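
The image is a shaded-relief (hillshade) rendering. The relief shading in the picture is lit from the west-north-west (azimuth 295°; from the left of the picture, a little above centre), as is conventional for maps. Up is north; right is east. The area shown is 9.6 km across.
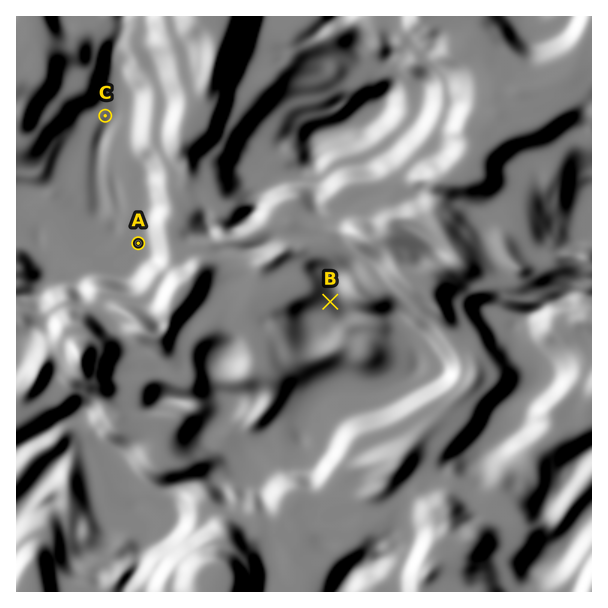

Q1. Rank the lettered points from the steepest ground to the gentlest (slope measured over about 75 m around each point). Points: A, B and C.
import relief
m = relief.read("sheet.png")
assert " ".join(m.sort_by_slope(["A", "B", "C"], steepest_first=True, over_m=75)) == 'B C A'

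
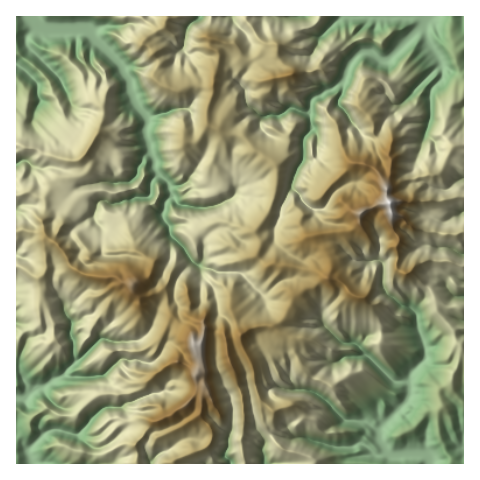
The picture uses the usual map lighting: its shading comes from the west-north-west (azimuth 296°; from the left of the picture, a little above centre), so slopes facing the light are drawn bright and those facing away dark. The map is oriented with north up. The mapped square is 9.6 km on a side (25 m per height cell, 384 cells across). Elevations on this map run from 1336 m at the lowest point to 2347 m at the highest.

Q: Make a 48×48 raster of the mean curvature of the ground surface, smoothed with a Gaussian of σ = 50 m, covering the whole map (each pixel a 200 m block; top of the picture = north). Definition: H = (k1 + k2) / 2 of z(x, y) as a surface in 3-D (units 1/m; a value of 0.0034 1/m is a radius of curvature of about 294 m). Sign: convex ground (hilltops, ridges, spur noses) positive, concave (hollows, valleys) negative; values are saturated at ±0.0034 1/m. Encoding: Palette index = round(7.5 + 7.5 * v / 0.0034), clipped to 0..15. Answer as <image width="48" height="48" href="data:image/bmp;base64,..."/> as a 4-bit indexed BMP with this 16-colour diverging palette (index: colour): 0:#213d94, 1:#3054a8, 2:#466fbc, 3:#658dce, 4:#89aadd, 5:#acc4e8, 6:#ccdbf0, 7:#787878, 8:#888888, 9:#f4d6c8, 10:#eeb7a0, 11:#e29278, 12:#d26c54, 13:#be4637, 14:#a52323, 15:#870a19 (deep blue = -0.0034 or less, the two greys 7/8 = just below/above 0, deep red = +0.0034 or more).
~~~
<image width="48" height="48" href="data:image/bmp;base64,Qk32BAAAAAAAAHYAAAAoAAAAMAAAADAAAAABAAQAAAAAAIAEAAATCwAAEwsAABAAAAAAAAAAlD0hAKhUMAC8b0YAzo1lAN2qiQDoxKwA8NvMAHh4eACIiIgAyNb0AKC37gB4kuIAVGzSADdGvgAjI6UAGQqHAKVkaLeYRboL62RcFPkHVXzaiIh2RWdlyHSsrdtIx8OwJs3XGtcL/cl1RpZ2ZWZZlGcn2UOKOtqMdGS6CskcYTAEdzh1uHZsZm5CECO3s0lViWa6IvNZhWe73chmvMVrZl07meFdq4j/dpijsfGsNKrJQTSFWJpZpam6x9gEhXY522wvoPCuiZiYC4dpRoqKllPHNmyiMBrbWvh9QvLnz92QymhaZGd7aGR1/cve3LMCM3nYFreGY0AH1XeIx1eZd7UzV3iJaJ22VUrFHTxiREe+uIerRlmYtljFM0IAyoz7M42zXy2D0rynrbywh1mG1miagm+6CKMMzHugvT1odOljO6wHp0RmaXqJmxLfoESSik2A5KlYlpdFUTBceKRpmYeq21cOvdy2VK9x47RoeIe9u0jcqpRVndNZ0S9AESB8SMyS58R3ms3FFFOLh4KmiZmmspu0uckqd4XVprqrhURAtZZ6VUR323a5sTXJOIpGtovRSVeHqXYYx4enbGWLcoi7YalLZnt1tJLSqodVmoo2p4erlgWqnZe5RWqWd4t1dOOSqnhFaphHac6KBlS7VoW5OYRYeNhrZvOyumRXu6lpXZxwl2fIKVbGhoeam9uDtNRrrEWHNXeOuWqwyop1iHypaNzKuJfS1KRhEja3l4ibiJbQ3+VHZrVpPHR4mnbITCBry6asumdplUBA1bys7UZ3jTqDZXqcXA1oV6xnZHV5grZYlieGcFiK6GhmeJhpUIxYukikeqiHSkmG7FIxKqirkpZ2Z5iJC9hohYqEhqy6qX4T1le97baluUhmeJiHB4moeZqjeJZ1VbootfeEaUbpWIY7q5twv8qrp2jJGMdqqNgo/UJHQUVYV4obKJ2zkwAAiHd9DpAii52Z0mZ3dLipd5phkgA9Fc/bI3ZdOgzyyWR8q9rb3Zxpd1aur+8fB4Z5tId8oLqMJVVPgnYiOrZ6mZhBEw40OhqYh3ZKwIl51TWsdoircLVEVGmqf2lGrHO5d3d5tBumeojGtjiqiQGYrMl2jJREe6SIdoequwZ3bdxl5ieYl8u6hl9mipcoq5dJlZuXjA5ImXZcqXOlucl3Z2jGiYU1e6tIlZmGjA8ZxqNo5VFmupdniHbaqlJrvJeJmbYqrGA51TSl2bJthaR4iYaaW+VInXbIhpptT/GL8hrDqFYKl5dniVdsVWNCCCfGmoEACCB/oKy3Pc0MpZwD1UichTSbVAbGfAXcUMDfC/qZELkMp4wt0YqddESKvJKpbB24jMIHZtlS5xwqqZoMUomr5TecuambdBmIeXdDI5upuUVkmZCsB6mpUzv5eYd8Znmt37d+YZ+pmrZ1eRuwWdZuU1RaSIWbaHZ2e6r7YJpDXIl0WskXvimlJXXZeDZpZ5h4giC7kyczOqdkmpK7ykpUSJy7gGi5enWaqdk9vDFdM8ZHuXd1ZmdWrL6VahvrnEermmQJqb+/ZFhpqJZ2ZmZWdIabxwvKlT1Ja8xgiZg4/GaGt3ZnZkR2aFppzHB1U/hFMkf4JGVVRXdmtQ=="/>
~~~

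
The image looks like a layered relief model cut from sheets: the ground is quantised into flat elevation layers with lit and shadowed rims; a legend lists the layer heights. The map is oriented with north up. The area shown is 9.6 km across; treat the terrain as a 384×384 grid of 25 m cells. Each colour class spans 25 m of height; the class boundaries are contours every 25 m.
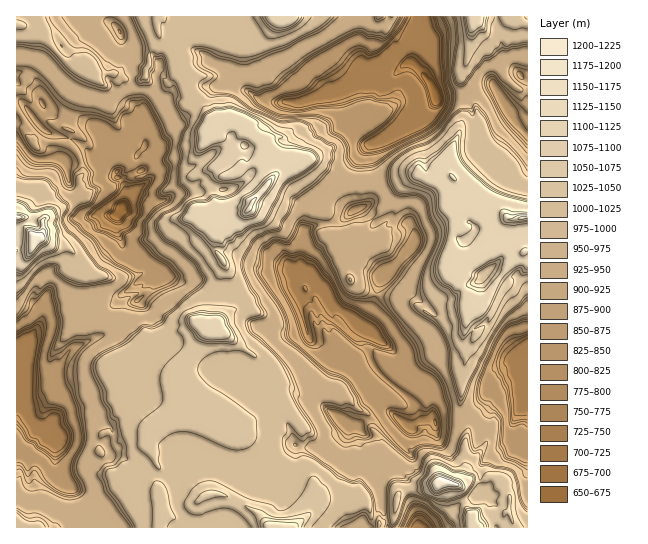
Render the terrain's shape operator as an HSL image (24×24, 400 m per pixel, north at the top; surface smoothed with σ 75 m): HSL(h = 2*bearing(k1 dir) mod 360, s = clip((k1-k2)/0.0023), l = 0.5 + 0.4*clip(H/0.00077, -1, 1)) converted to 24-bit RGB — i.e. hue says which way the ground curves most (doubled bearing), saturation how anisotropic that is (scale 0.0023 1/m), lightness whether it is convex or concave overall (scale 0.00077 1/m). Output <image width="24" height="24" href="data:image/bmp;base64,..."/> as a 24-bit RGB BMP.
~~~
<image width="24" height="24" href="data:image/bmp;base64,Qk32BgAAAAAAADYAAAAoAAAAGAAAABgAAAABABgAAAAAAMAGAAATCwAAEwsAAAAAAAAAAAAANnTEp0JiiGmFh32FdjZ6ctF8i5V+eXeDh31jd3pvc1uEdPDEviyE5162v3m1sEbDFtmM/8zTDggrKRcPDv2L7vnSZCaIiNysU0yMhtbKXxKKxUVSxkHMhKWLgo5+b3CAinfCcn7AYqipfGldfnp2fYFri3qGk57Gfn3r6En/twD9+dLrPPZRAEAHWotiuO0tVVHEjShNeSKlRs6xtdnlm32YiIZ8eX2AdYFwf3RkgHp3f4F9e4eJh5agkuHReSseiTI5L51CDiV10/jYy6L7oSb/qdHmpW/pZcx0GjGUTCaX3qaTKlIfuZ1ngYp9gHt8fn15gYB9gIKAgoOARblhn7UZaSUkeoS9mIeymdm+BzGBiPJmrAM+7uZhSosUOBYYpB8+bkNWHRVMwtl1fzWLnrmNjXyBgHd3eoJ3foODgIGBhIWArTiIue7NU9zHRRNAwNwcvMo2C1ERLAcYyOJYyVA24c99WZbTdi9mvy9MIHyduNNnddBWgJF4gn18eYCRg3yUf32BgICBg4OAe7d+tilBnwIbL+g0KOSrpRxEgDnLE0Rw5OtaVs2D4H9jDyY9Ny1q1NerTzGrljWZrtGWfIWFfn6AgIN/gH9+gIB/f4B/gXx8tc6YTDJpi6LDquzkbzl4nFp/dFyiSSRc9vHAFZEllNBvSChpICJY3cmHPY65Z2jWxa6XiHyLfn+ChICAgIB9f398f3x7g5qMY920acbWjBqtdjAvelOcdX+uhz6BQrrXn+p48rmgDUk0aFN1Ejg+5pGhBb0gNJ0ba8Yk1YPCj4GRgHV7ki0wjLMtStWic+O2esgbXBGCukpjjNXLJzDYlQAsiyxNQrFZ3tQ+68ejKElvHksfHZ2PDlRS6dOte4yjaoh4KqNRoCrMwkLb1ej21+n0vxJDMj8Oqt+KGAdZkeKSYhkjNAsPN74tfddrYiSNleNR5d+D42SSK1acOqB7Cx85uc+OgIJuVqNSHZeao1HXIreU3pk5fEwquaKAmM7rdsNnSiBpbydKrBAVROjDkcDfWk3EhcdvJ6FT4rrIxni6nmDW394iCCt+349EXeyffeD3K3jZKGEviEEVbksSt6BgkN6BkF0vbRxhg2h/Kwcs1ffULtbPIV6Nci2w4WqPleOlCm4g9nmQhTJK+r3ICkRBe8mcjOeweildcyhDhB1CTLwhO9x4wuh6tnome4snWBYnaBpASNW0kMB30F+HEnM/EneW0XbcxbCa1X2+CrWNr4Day6P71Nj3TOnxe0W3PxuxwSLl4HGhZeG1kyRC5eCc0IwxYiYrNd1iBx5tuOW9hIOUhICP1bS5BhUtNV8e7dSQiFhzlXl+YXtUAPfv/dfOMB4HKy4FAzAJUxo1x+rx14T52OfzhYGY9oXTmeDeSsLRESqchcZmDoU+z0SIvIpqHhNlhTa1r+CVZW2MTUy5jKr7dSgjmOc11RH+49P4PyjgAk1D65IMHTYGxPoTwYQDHD3c/c7ZoYEzIWRBZItexVe3Gqhyui9QfiE2G8s0oKd7gKmbbODbsp8dO6jW5qi7RgF75GA3qRZnMFrVDVZA5XuOlFvE2oHjG82Ms9o262PQ2V52I41pZ7/EloDcnnHqybrumLLfjLmaOeKmWykwfcyUVwQhdHIKYr8pjFs5inSlZIquJzF807tb9n0qOZwZRIRCrqxze7/F49b1xaLzIq6IBi0WKqLX7dfzr1nW9OS2TihSlce0e8ehZe2FmB6ttNGBcD6Kjo5CcGuKVh9oIMR37bCwoYbCVXu0ue3gc1XphO6mpLwslR9c5hpGAjEGCy8Epx2p/ca9Xaq2Qc5lZxNOf68nYjqJvmo8lDO7vuOgHz83HthEgTGfFtpRpqbqy/juuX0VIS8EdlAE6iCMsoXXu7Lc5c/5Q3iMADMw+9KF6bR7pSCVcBkyxU+nM0qTrHNQqoY3Q7lFtznbI9/GOcc7gdZSKFoUjSQJswwJQKQVWtMZFi8MNVghiYYrhFowq8yMHwAz//ZxVdsaMgEnq/TTVrVUgkCQfbXh2vHrZ0bHLiGtuADAy+GjZdCIfhVFf28zVII713yrIZk10G/PMX9Vb3VMhbJMaTYTBABH+vLR4UxcFsm5iSAwoKUsWeasTLaMrFlCV0eRVSlk7Lh9iLd8tRuFdqfOp67Py4fVnb0swnwngMwlkE8pwGYeCoUFTF3ADxdL6eSQ3odSpUjPnr0tkJu1fMKqgFx8gmxqdyFbq2EznbmOgH6Cf36Gfn6Efnl/oil28b26X4LdOM6Tf0jTemPc+OnGCzo7KRA1XaNH+PTTK02De5Oq"/>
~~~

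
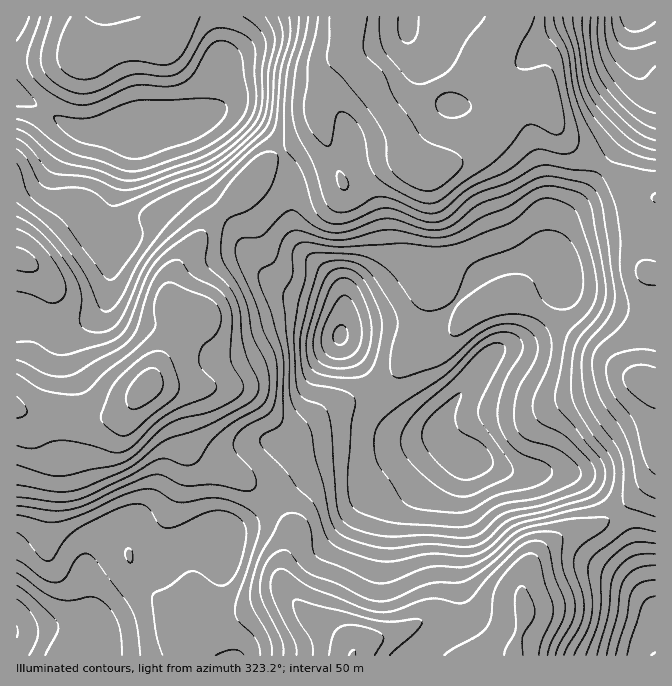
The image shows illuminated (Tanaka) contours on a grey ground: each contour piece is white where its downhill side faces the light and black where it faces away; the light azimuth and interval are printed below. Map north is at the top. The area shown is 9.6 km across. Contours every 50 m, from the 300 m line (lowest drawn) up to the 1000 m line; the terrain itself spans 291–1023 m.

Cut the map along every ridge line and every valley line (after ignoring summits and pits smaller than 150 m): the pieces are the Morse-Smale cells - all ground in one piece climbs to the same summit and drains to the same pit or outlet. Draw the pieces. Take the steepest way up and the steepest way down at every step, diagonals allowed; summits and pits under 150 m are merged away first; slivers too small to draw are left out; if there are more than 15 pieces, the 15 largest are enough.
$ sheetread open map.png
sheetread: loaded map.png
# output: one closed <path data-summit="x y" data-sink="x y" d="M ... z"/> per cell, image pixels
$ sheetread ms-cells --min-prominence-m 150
<path data-summit="348 17" data-sink="340 335" d="M517 16l-167 0-2 2-4 30 0 5 5 9-18 16-12 19-1 5 1 25-5 7-31 18 8 26 2 15-2 25 3 19 5 10 28 24 12 14 5 12 1 17 5-10 32-15 25-20 10-5 37 2 20 10 4 0 17-10 15-5 32-8 12 0 5 5 4 9 0 20-20 26 57 38 29 23 26 12 1-188-19-5-33-27-32-20-16-19-10-27-4-4-24-2-13-3-8-5-13-13-1-3 1-8 19-20 13-20z"/><path data-summit="147 385" data-sink="17 17" d="M217 16l-201 1 0 241 6 1 12 7 14 14 3 8-2 19-8 25-25 51 1 26 10 4 35 1 16 4 29 0 18-7 24-28 24-45 6-31-8-9 0-16 7-17 20-23 11-19 27-25 23-30 22-16-5-9-16-15-26-17-10-2-18 8 7-12 3-32 5-16z"/><path data-summit="147 385" data-sink="17 632" d="M150 386l-6 3-19 22-18 7-29 0-62-8 1 246 212-1-10-43 0-28 5-20 0-27 11-9 22-12 14-13-27-24-44-21-11-11-5-10-1-12-9-20-12-12z"/><path data-summit="352 655" data-sink="467 458" d="M440 438l-26 8-44 22-6 1-37-1-12 3-25 15-19 17 13 14 9 13 0 8-7 14-5 18 2 12 5 10 19 22 37 24 9 9 1 6 8-10 36-10 29-14 11 0 10 5 10 10 8 18 4 4 44 0 2-14 8-22-1-38 11-25 25-19 20-9 21-5 18-12-18-19-21-17-12-3-60-2-30-12-13-1-12-7z"/><path data-summit="147 385" data-sink="340 335" d="M282 153l-10 5-13 10-23 30-27 25-11 19-20 23-7 17 0 16 8 9-3 18-3 13-24 44 1 2 27 4 57 0 18 8 30 30 6 3 10 0 40-25 30-8 12-7 16-16 13-25 29-25 4-2 22 2 16-14 24-10 16 2 24 12 19-26 0-20-4-9-5-5-12 0-32 8-15 5-17 10-4 0-20-10-37-2-10 5-25 20-32 15-5 10-1-17-5-12-12-14-28-24-5-10-3-19 2-16-2-24z"/><path data-summit="348 17" data-sink="467 458" d="M545 314l-4 1-7 12-12 12-24 10-14 13-40 53-5 12 0 8 4 7 14 12 7 4 13 1 30 12 60 2 12 3 21 17 19 18 32-31 5-8 0-85-27-13-29-23z"/><path data-summit="147 385" data-sink="467 458" d="M514 299l-17 2-17 8-16 14-16-2-10 2-29 25-13 25-16 16-12 7-30 8-40 25-10 0-6-3-30-30-18-8-57 0-17-4-12 1 14 8 12 12 9 20 1 12 5 10 11 11 44 21 28 24 18-17 25-15 12-3 28 0 2 1 13-1 44-22 26-8-1-11 5-12 40-53 14-13 24-10 19-22 2-4-6-4z"/><path data-summit="348 17" data-sink="637 17" d="M655 16l-137 0-15 26-20 23 1 8 18 16 16 5 24 2 4 4 10 27 16 19 32 20 28 23 17 9 7-1z"/><path data-summit="352 655" data-sink="655 627" d="M619 513l-19 11-21 5-20 9-25 19-11 25 1 38-8 22-1 14 122 0 2-2 4-10 13-16 0-18-7-12-6-20-12-44z"/><path data-summit="348 17" data-sink="17 17" d="M348 16l-129 0-1 12 3 29-5 16-3 32-5 10 21-6 15 7 16 12 16 15 6 10 32-19 5-7-1-10 1-20 12-19 18-16-5-9z"/><path data-summit="352 655" data-sink="17 632" d="M272 504l-25 19-17 8-6 6 0 27-5 20 0 28 10 43 123 1 1-9-16-14-30-19-19-22-5-10-2-12 5-18 7-14 0-8-9-13z"/><path data-summit="352 655" data-sink="340 335" d="M438 619l-11 0-29 14-36 10-8 7-1 5 115 1-10-22-10-10z"/><path data-summit="147 385" data-sink="340 335" d="M22 259l-6 1 1 123 17-35 17-50 0-10-3-8-14-14z"/><path data-summit="348 17" data-sink="655 627" d="M655 473l-4 7-33 32 13 22 12 44 12 31z"/><path data-summit="147 385" data-sink="655 627" d="M655 629l-12 15-4 12 17-1z"/>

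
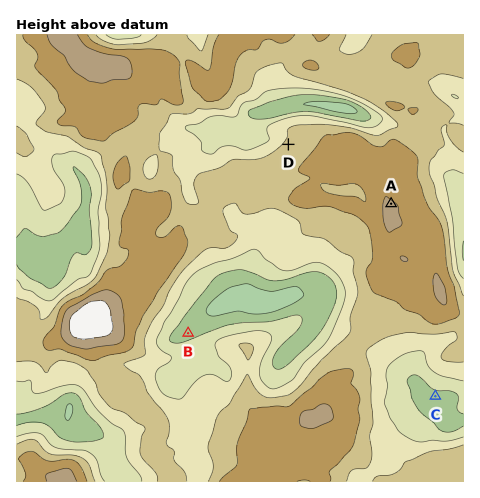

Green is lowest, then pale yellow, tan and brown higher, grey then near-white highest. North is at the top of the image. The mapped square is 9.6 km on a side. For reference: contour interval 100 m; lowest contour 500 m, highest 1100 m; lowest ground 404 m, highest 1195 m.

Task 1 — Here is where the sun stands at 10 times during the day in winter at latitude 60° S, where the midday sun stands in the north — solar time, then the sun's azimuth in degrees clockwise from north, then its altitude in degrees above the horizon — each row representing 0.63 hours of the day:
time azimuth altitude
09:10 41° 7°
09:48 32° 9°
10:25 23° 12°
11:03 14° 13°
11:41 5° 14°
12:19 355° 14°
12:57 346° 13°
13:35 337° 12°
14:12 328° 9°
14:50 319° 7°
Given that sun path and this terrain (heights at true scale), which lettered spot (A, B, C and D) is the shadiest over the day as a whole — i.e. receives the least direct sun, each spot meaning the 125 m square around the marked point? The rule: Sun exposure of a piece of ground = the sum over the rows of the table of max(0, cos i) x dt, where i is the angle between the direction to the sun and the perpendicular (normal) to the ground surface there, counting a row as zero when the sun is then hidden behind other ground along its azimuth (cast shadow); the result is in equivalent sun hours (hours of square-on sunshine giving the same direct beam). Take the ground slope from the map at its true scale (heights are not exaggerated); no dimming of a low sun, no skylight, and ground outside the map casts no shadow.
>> C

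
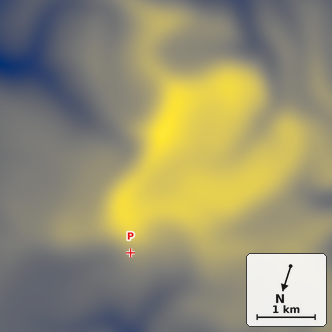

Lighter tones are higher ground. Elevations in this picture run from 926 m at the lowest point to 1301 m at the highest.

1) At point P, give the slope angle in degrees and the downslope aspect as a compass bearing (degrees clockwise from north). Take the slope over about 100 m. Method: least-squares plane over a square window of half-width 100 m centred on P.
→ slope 15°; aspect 5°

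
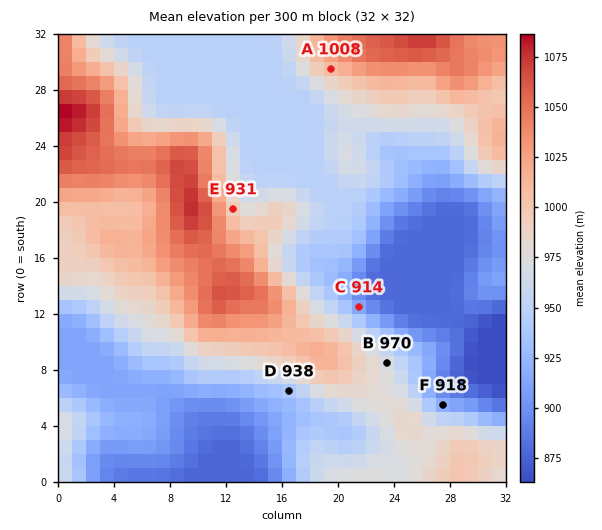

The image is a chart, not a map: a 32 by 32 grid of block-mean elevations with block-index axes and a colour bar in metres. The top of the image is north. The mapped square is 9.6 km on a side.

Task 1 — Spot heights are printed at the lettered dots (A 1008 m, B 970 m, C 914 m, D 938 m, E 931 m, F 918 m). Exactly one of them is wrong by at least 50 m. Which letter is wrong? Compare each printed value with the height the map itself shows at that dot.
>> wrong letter E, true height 993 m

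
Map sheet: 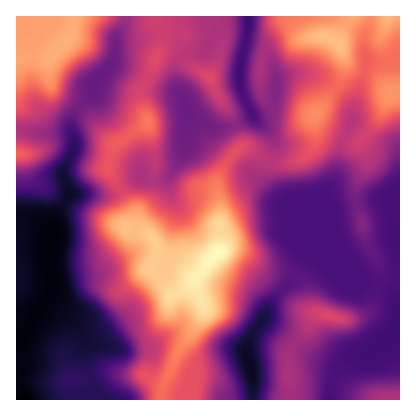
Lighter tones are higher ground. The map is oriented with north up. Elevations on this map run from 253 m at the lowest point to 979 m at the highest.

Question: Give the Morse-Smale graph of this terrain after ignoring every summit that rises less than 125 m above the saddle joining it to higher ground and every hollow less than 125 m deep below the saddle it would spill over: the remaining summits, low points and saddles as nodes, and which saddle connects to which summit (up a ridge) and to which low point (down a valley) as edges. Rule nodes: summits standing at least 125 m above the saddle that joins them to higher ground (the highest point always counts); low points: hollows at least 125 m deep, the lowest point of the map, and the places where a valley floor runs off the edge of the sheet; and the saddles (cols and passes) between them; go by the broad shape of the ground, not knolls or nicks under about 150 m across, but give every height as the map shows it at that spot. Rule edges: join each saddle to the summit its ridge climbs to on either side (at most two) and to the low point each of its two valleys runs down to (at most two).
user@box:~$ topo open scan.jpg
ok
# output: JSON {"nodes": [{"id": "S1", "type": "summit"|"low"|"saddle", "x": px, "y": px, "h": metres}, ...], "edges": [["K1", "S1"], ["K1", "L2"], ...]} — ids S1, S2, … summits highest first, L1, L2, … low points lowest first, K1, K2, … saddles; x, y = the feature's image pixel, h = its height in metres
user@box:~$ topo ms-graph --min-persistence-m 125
{"nodes": [
{"id": "S1", "type": "summit", "x": 218, "y": 252, "h": 979},
{"id": "S2", "type": "summit", "x": 322, "y": 36, "h": 885},
{"id": "S3", "type": "summit", "x": 68, "y": 42, "h": 860},
{"id": "S4", "type": "summit", "x": 330, "y": 316, "h": 683},
{"id": "S5", "type": "summit", "x": 396, "y": 400, "h": 609},
{"id": "L1", "type": "low", "x": 24, "y": 400, "h": 253},
{"id": "L2", "type": "low", "x": 250, "y": 364, "h": 301},
{"id": "L3", "type": "low", "x": 248, "y": 18, "h": 397},
{"id": "K1", "type": "saddle", "x": 186, "y": 388, "h": 706},
{"id": "K2", "type": "saddle", "x": 160, "y": 34, "h": 655},
{"id": "K3", "type": "saddle", "x": 270, "y": 162, "h": 622},
{"id": "K4", "type": "saddle", "x": 264, "y": 54, "h": 588},
{"id": "K5", "type": "saddle", "x": 126, "y": 16, "h": 575},
{"id": "K6", "type": "saddle", "x": 294, "y": 274, "h": 457},
{"id": "K7", "type": "saddle", "x": 332, "y": 380, "h": 426}],
"edges": [["K1", "S1"], ["K1", "L1"], ["K1", "L2"], ["K2", "S1"], ["K2", "L1"], ["K2", "L3"], ["K3", "S1"], ["K3", "S2"], ["K3", "L2"], ["K3", "L3"], ["K4", "S1"], ["K4", "S2"], ["K4", "L3"], ["K5", "S1"], ["K5", "S3"], ["K5", "L1"], ["K6", "S1"], ["K6", "S4"], ["K6", "L2"], ["K7", "S4"], ["K7", "S5"], ["K7", "L2"]]}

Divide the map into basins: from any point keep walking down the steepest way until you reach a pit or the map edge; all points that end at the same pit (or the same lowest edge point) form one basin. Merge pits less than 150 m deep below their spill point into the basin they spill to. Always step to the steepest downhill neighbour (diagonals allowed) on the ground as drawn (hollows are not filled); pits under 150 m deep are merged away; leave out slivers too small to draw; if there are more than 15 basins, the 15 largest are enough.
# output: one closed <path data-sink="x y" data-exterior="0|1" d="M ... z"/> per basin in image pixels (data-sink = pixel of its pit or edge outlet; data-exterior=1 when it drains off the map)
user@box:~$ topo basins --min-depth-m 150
<path data-sink="24 400" data-exterior="1" d="M156 16l-140 0 0 384 177 0 2-24-3-5-14-7-3-6 29-48-9-24 1-8-4 0-14-11-22-8 1-13-9-12-22-6 6-4 1-10-25-44 5-24 35-24-7-20 0-14 13-22 7-22 0-10z"/><path data-sink="250 364" data-exterior="0" d="M344 59l0 13-4 10-17 24-9 10 1 28-9 12-14 6-16 2-10-3-18-13-6-1-12 11-12 20-1 14 4 20-1 38-13 12-12 18 0 6 9 24-29 48 3 6 14 7 3 5-1 24 206 0 0-306-10 1-14-20-24-8z"/><path data-sink="248 16" data-exterior="1" d="M350 16l-193 0 4 28-7 22-13 22 0 14 7 20-35 24-5 18 2 10 23 40-1 10-6 4 22 6 9 12-1 13 22 8 14 11 4 0 11-16 13-12 1-38-4-32 13-22 10-10 8 0 18 13 10 3 24-5 12-9 3-6-1-28 12-14 14-20 4-10 1-8-7-24z"/>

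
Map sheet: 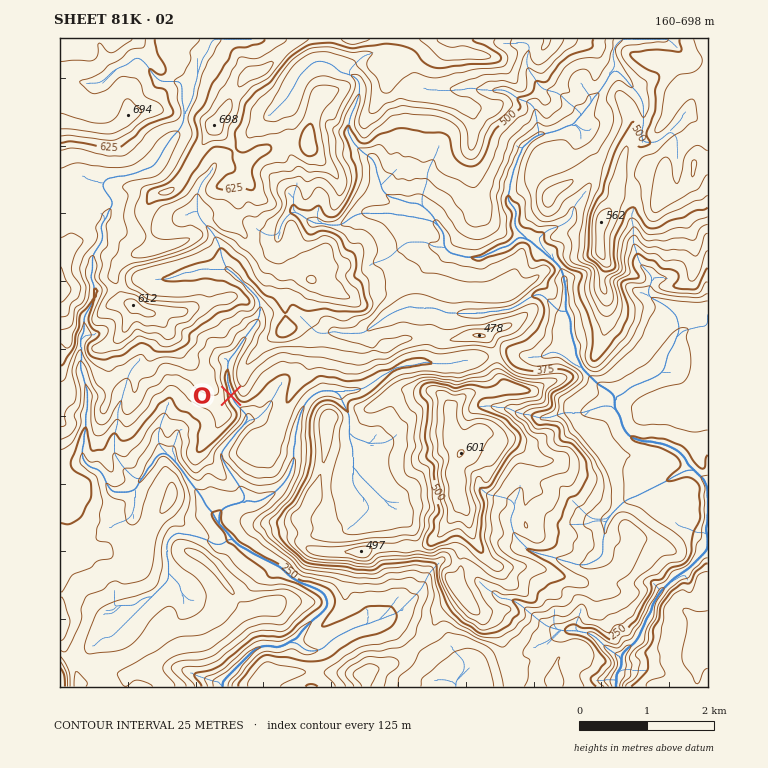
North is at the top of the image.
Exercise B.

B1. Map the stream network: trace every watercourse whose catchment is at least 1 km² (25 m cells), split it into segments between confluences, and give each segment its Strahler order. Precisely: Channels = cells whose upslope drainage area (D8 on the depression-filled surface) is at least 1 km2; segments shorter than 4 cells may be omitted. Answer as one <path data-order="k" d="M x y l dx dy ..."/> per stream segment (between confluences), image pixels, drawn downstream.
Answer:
<path data-order="1" d="M458 680l-2 1 0 6"/><path data-order="3" d="M621 659l0 9-5 5 0 14"/><path data-order="3" d="M289 643l-6 3-3 0-2 2-3 0-2-2-12 0-5 3-1 0-32 32 0 6"/><path data-order="1" d="M557 629l2 0 2 2 18 0 2 1 7 0 1 2 5 2 14 13 2 0 8 7 2 0 0 2 1 1"/><path data-order="1" d="M380 619l-2 2-3 0-5 3-5 0-2 2-4 0-1 1-4 0-15 9-1 0-4 3-2 0-10 10-3 0-2 2-10 0-2-2-1 0-7-6-8 0"/><path data-order="1" d="M138 602l3-3 4 0 2-2 5 0"/><path data-order="2" d="M152 597l17-17 0-7"/><path data-order="1" d="M179 583l-10-10"/><path data-order="2" d="M169 573l0-13-2-2 0-15 2-2 0-2 5-5 1 0 2-1 3 0 2 1 8 0 2 2 5 0 2 2 8 1 7 6 9 0 5-6 5 0"/><path data-order="3" d="M233 539l7 7 5 2 6 5 29 14 12 11 5 2 3 3 4 0 1 2 4 0 5 3 3 0 9 7 0 4 1 1 0 7-27 25 0 2-3 4 0 1-3 0-5 4"/><path data-order="3" d="M219 524l10 10 0 2 4 3"/><path data-order="1" d="M515 506l0 3-3 5 0 4-2 1 0 2 2 2 0 5 1 1 0 4 2 1 0 2 15 15 9 2 1 2 5 0 2 1 5 0 2 2 8 2 2 1 5 0 2 2 3 0 2 2 12 0 1-2 9-3 5-5 0-17 2-2 0-12 5-6 0-2 15-15 5-2 2-2 3 0 8-5 5-2 16-8 5-2 3-3 2 0 12-7 8 0"/><path data-order="3" d="M243 502l-3 0-2 2-5 0-2 2-3 0-2 1-2 0-5 5 0 12"/><path data-order="1" d="M385 501l-27-27 0-2-5-5"/><path data-order="1" d="M353 482l0-15"/><path data-order="2" d="M141 479l4-4 3-8 2 0 3-4 0-3 7-7 7 0"/><path data-order="1" d="M126 470l9 9 6 0"/><path data-order="3" d="M694 470l9 9 1 0 0 3 4 5 0 37-2 2 0 7 2 1 0 16-21 20-1 0-9 7-1 0-17 17-2 5-5 6 0 5-7 11 0 3-5 8 0 4-8 10-2 0-9 8 0 5"/><path data-order="2" d="M353 467l0-20-2-2 0-4-2-1 0-7"/><path data-order="2" d="M167 453l12 12 0 2 5 5 0 2 8 10 0 1 7 7 0 2 3 3 4 9 8 8 0 4 5 6"/><path data-order="1" d="M160 447l7 6"/><path data-order="1" d="M368 443l-2-2-3 0-2-1-3 0-2-2-2 0-5-5"/><path data-order="2" d="M349 433l0-19-8-15 0-3-7-5"/><path data-order="1" d="M556 416l1-2 4 0 1-1 22 0 2-2 3 0 2-2 8-1 2-2 10 0 4 3"/><path data-order="3" d="M615 409l5 5 0 4 1 1 0 6 2 1 2 5 7 7 3 0 2 2 3 0 2 1 12 0 1 2 7 0 2 2 3 0 2 2 8 3 9 8 0 2 1 2 0 3 2 0 5 5"/><path data-order="3" d="M615 401l0 8"/><path data-order="2" d="M334 391l-13 0-2 1-5 2-9 9 0 1-5 9 0 3-1 2 0 5-2 2 0 6-2 2 0 12-1 2 0 16-2 2-2 9-5 6 0 2-12 12-5 2-7 5-3 0-2 1-3 0-2-1-5 0-1 1-2 0"/><path data-order="1" d="M414 365l-9 0-2 2-6 0-7 5-9 4-5 5-1 0-4 3-1 0-7 5-7 0-2 2-20 0"/><path data-order="1" d="M373 327l15-12 2 0 8-5 9-2 2-2 3 0 2 2 22 0 1 2 4 0 5 3 40 0 2-2 12 0 1-1 9 0 2-2 8-3 3-4 2 0 3-3 6-2 1-2 7 0 17 17 7 0"/><path data-order="3" d="M566 311l3 4 0 3 2 2 0 13 1 2 0 5 2 2 0 3 2 2 0 8 5 9 0 3 18 19 6 1 8 7 2 2 0 5"/><path data-order="1" d="M652 276l0 7-4 5 0 8 9 5 5 2 3 3 2 0 10 10 0 5 2 2 0 10-3 5 0 4-4 5 0 2-5 6 0 5-2 2 0 5-1 2 0 1-5 6-2 0-9 5-3 0-5 3-3 0-2 2-5 1-7 7-2 0-1 2-4 0 0 3-1 2"/><path data-order="1" d="M197 271l2-2 27 0"/><path data-order="2" d="M226 269l5 2 27 27 0 2 2 1 0 15-2 2-2 5-10 12 0 2-3 3 0 2-7 8 0 2-7 7 0 1-1 2 0 22 1 2 0 3 2 2 0 5 2 2 1 5 14 13 0 3-25 31 0 2-2 1 0 4 5 8 0 2 14 18 1 5 4 4 0 7-2 1"/><path data-order="3" d="M527 239l1 1 2 0 9 9 1 0 9 8 1 0 11 10 0 2 1 2 0 3 2 2 0 7 2 1 0 27"/><path data-order="2" d="M437 225l5 5 0 2 2 2 0 13 7 7 5 0 2 2 5 0 1 1 19 0 3-3 4 0 11-7 6 0 1-2 2 0 8-8 9 2"/><path data-order="1" d="M197 212l4 8 11 12 0 2 4 3 0 2 3 5 0 3 2 2 0 7 2 1 0 4 3 5 0 3"/><path data-order="1" d="M295 212l2 1 5 2 5 5 3 0 4 3 12 0 1 2 14 0 13-10 4 0 1-2 34 0 2 2 10 0 2 2 8 0 2 1 7 0 1 2 5 0 7 5"/><path data-order="1" d="M647 142l-4 0 0-1-1-2 0-10 1-2 0-24-1-1 0-4-4-3 0-2-10-10 0-2-12-11-1 0-7 6 0 4-3 3 0 2-4 3 0 2-8 8-2 5-7 7 0 2-8 8 0 2-4 3-5 0-8 6-3 0-2 1-5 0-2 2-7 0-1 2"/><path data-order="2" d="M539 136l-5 1-9 9-2 0-1 1 0 5-4 4-1 8-4 5 0 5-1 2 0 5-2 2 0 8-2 2 0 8 7 7 0 2 2 2 0 3-2 2 0 10 3 3 0 2 2 0 7 7"/><path data-order="2" d="M185 114l-1 1 0 7-2 2-2 5-10 10 0 2-7 8-3 9-8 10-9 1-5 4-3 0-2 1-5 0-2 2-10 0-2 2-6 0-5 5 0 5 8 10 0 2 2 1 0 4-5 7 0 5-5 5 0 1-2 2 0 5 2 2 0 8-11 16 0 16-1 2 0 5 3 5 0 16-3 5-2 5-5 6 0 17-3 4 0 33 1 2 0 4 2 1 0 5 2 2 0 3 1 2 0 22-1 2 0 18-2 2 0 12-2 2 0 11 2 2 0 2 5 5 2 0 1 2 6 0 5 5 1 5 2 1 0 4 7 8 17 0 1-2 4 0 6-11"/><path data-order="1" d="M289 95l5-7 5-12 13-13 2 0 2-2 8 0 2 2 3 0 2 2 1 0 9 8 5 0 2 2 3 0 2 1 1 0 5 5 0 14-1 2-2 8-5 9 0 3-2 2 0 6-1 2 0 5 3 5 2 5 12 12 1 0 7 5 2 5 1 2 0 7 2 1 2 9 1 2 0 5 7 6 2 0 2 2 5 0 1 2 4 0 1 1 4 0 2 2 10 0 3 4 2 0 10 10 3 8"/><path data-order="1" d="M495 90l10 0 2 2 5 1 5 5 1 0 2 2 3 0 2 2 3 0 7 7 0 6 2 2 0 8 2 2 0 9"/><path data-order="1" d="M197 73l0 7-1 1 0 4-2 2 0 8-2 2 0 3-7 12 0 2"/><path data-order="1" d="M118 68l10-3 7-7 5 0 8 8 0 2 4 3 0 2 8 8 20 0 0 2 2 2 0 18 2 2 0 7 1 2"/>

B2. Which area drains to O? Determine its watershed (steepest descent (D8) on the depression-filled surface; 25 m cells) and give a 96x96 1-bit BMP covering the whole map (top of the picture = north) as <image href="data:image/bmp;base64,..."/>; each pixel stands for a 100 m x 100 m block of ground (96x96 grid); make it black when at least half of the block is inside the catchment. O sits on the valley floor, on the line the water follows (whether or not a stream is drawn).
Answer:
<image width="96" height="96" href="data:image/bmp;base64,Qk2+BAAAAAAAAD4AAAAoAAAAYAAAAGAAAAABAAEAAAAAAIAEAAATCwAAEwsAAAIAAAAAAAAA////AAAAAAAAAAAAAAAAAAAAAAAAAAAAAAAAAAAAAAAAAAAAAAAAAAAAAAAAAAAAAAAAAAAAAAAAAAAAAAAAAAAAAAAAAAAAAAAAAAAAAAAAAAAAAAAAAAAAAAAAAAAAAAAAAAAAAAAAAAAAAAAAAAAAAAAAAAAAAAAAAAAAAAAAAAAAAAAAAAAAAAAAAAAAAAAAAAAAAAAAAAAAAAAAAAAAAAAAAAAAAAAAAAAAAAAAAAAAAAAAAAAAAAAAAAAAAAAAAAAAAAAAAAAAAAAAAAAAAAAAAAAAAAAAAAAAAAAAAAAAAAAAAAAAAAAAAAAAAAAAAAAAAAAAAAAAAAAAAAAAAAAAAAAAAAAAAAAAAAAAAAAAAAAAAAAAAAAAAAAAAAAAAAAAAAAAAAAAAAAAAAAAAAAAAAAAAAAAAAAAAAAAAAAAAAAAAAAAAAAAAAAAAAAAAAAAAAAAAAAAAAAAAAAAAAAAAAAAAAAAAAAAAAAAAAAAAAAAAAAAAAAAAAAAAAAAAAAAAAAAAAAAAAAAAAAAAAAAAAAAAAAAAAAAAAAAAAAAAAAAAAAAAAAAAAAAAAAAAAAAAAAAAAAAAAAAAAAAAAAAAAAAAAAAAAAAAAAAAAAAAAAAAAAAAAAAAAAAAAAAAAAAAAAAAAAAAAAAAAAAAAAAAAAAAAAAAAAAAAAAAAAAAAAAAAAAAAAAAAHAAAAAAAAAAAAAAAPgAAAAAAAAAAAAAAPgAAAAAAAAAAAAAAfgAAAAAAAAAAAAAA/wAAAAAAAAAAAAAB/wAAAAAAAAAAAAAD/4AAAAAAAAAAAAAH/8AAAAAAAAAAAAAP/+AAAAAAAAAAAAAP//gAAAAAAAAAAAAf//wAAAAAAAAAAAAf//wAAAAAAAAAAAB///gAAAAAAAAAAAH///gAAAAAAAAAAAf///gAAAAAAAAAAAf///gAAAAAAAAAAAf///gAAAAAAAAAAA////gAAAAAAAAAAA////AAAAAAAAAAAAf//8AAAAAAAAAAAAP//8AAAAAAAAAAAAB//4AAAAAAAAAAAAA//wAAAAAAAAAAAAB//wAAAAAAAAAAAAB//gAAAAAAAAAAAAB//AAAAAAAAAAAAAB/+AAAAAAAAAAAAAB//AAAAAAAAAAAAAB//AAAAAAAAAAAAAA//AAAAAAAAAAAAAAP/AAAAAAAAAAAAAAH+AAAAAAAAAAAAAAD/gAAAAAAAAAAAAAB/wAAAAAAAAAAAAAB/gAAAAAAAAAAAAAA/AAAAAAAAAAAAAAAfAAAAAAAAAAAAAAAeAAAAAAAAAAAAAAAMAAAAAAAAAAAAAAAAAAAAAAAAAAAAAAAAAAAAAAAAAAAAAAAAAAAAAAAAAAAAAAAAAAAAAAAAAAAAAAAAAAAAAAAAAAAAAAAAAAAAAAAAAAAAAAAAAAAAAAAAAAAAAAAAAAAAAAAAAAAAAAAAAAAAAAAAAAAAAAAAAAAAAAAAAAAAAAAAAAAAAAAAAAAAAAAAAAAAAAAAAAAAAAAAAAAAAAAAAAAAAAAAAAAAAAAAAAAA="/>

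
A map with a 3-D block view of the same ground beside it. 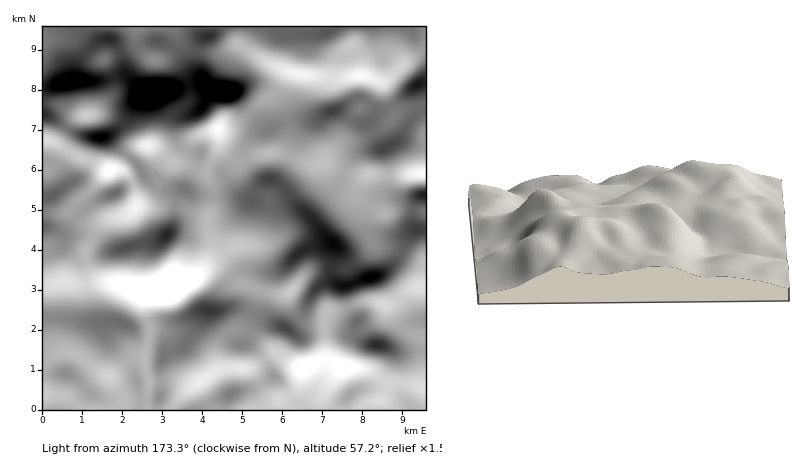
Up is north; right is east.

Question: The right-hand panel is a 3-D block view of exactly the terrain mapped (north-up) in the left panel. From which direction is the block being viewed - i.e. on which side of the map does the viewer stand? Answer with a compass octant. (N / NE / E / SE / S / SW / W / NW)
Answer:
W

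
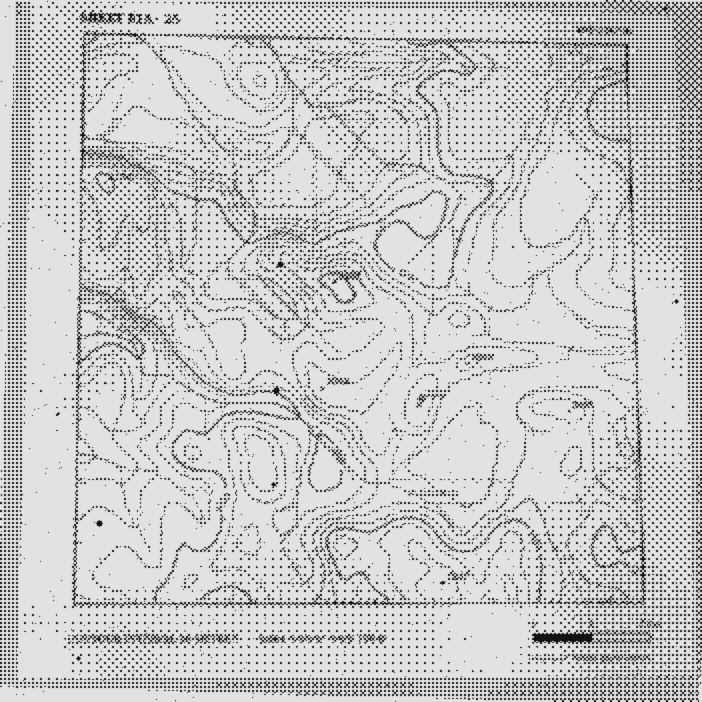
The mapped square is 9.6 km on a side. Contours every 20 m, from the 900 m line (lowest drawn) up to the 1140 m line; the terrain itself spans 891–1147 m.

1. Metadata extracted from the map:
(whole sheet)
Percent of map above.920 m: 94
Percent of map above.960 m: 79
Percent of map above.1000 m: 66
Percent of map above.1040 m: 44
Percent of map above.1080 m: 13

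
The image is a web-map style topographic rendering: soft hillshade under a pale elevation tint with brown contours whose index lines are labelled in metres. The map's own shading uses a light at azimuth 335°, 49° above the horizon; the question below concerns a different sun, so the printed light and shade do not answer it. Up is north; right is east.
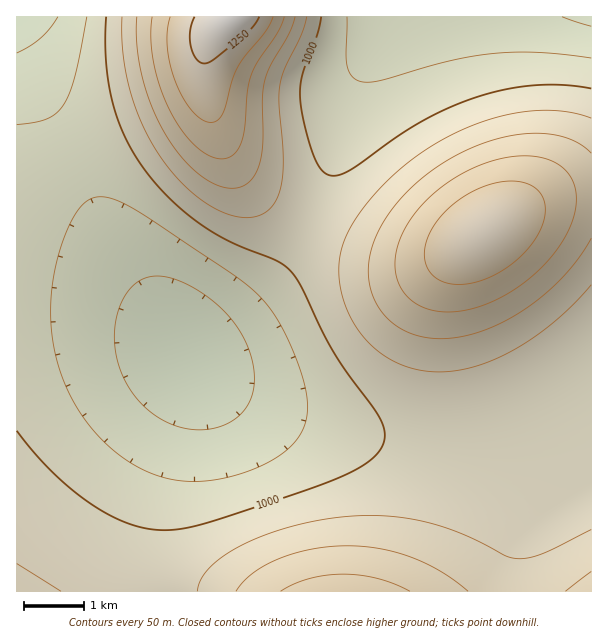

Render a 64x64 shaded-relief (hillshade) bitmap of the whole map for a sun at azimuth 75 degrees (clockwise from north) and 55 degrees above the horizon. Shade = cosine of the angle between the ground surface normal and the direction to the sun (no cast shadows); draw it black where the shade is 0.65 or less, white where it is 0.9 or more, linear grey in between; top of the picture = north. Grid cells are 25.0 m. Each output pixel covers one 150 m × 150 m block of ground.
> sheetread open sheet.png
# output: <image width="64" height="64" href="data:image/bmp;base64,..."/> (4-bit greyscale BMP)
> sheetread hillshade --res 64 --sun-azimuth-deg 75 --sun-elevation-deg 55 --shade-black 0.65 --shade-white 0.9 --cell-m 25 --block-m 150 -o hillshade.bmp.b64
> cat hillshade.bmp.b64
<image width="64" height="64" href="data:image/bmp;base64,Qk12CAAAAAAAAHYAAAAoAAAAQAAAAEAAAAABAAQAAAAAAAAIAAATCwAAEwsAABAAAAAAAAAAAAAAABEREQAiIiIAMzMzAERERABVVVUAZmZmAHd3dwCIiIgAmZmZAKqqqgC7u7sAzMzMAN3d3QDu7u4A////ALu7u7u7u7uqqpmIiIiJmZqqq7u7zMzMzMzMy7uqqZmZu7u7u7u7u6qqmZiIiJmZmqqru7vMzMzMzMzLu6qpmZm7u7u7u7u7qqqpmZiZmZmqqqu7u8zMzMzMzMu7qqmZmbu7u7u7u7uqqqmZmZmZmaqqq7u7zMzMzMzMu7uqqpmZu7u7u7u7u7qqqpmZmZmaqqqru7u8zMzMzLu7u6qqqZm7u7u7u7u7u6qqqpmZmZqqqqu7u7u8zMu7u7u7qqqqmbu7u7u7u7u7uqqqqpmaqqqqq7u7u7u7u7u7u7u6qqqqu7u7u7u7u7u6qqqqqqqqqqqqu7u7u7u7u7u7u7qqqqq7u7u7u7u7u7uqqqqqqqqqqqqru7u7u7u7u7u6qqqqqru7u7u7u7u7u7qqqqqqqqqqqqqru7u7u7u7uqqqqqqqu7u7u7u7u7u7u6qqqqqqqqqqqqqqq7u7uqqqqqqqqqq7u7u7u7u7u7u7qqqqqqqqqqqqqqqqqqqqqqqqqqqqqru7u7vMu7u7u7u6qqqqqqqqqqqqqqqqqqqqqqqqqqqqu7u7zMzMu7u7u7qqqqqqqqqqqqqqqqqqqqqqqqqqqqq7u7zMzMzLu7u7uqqqqpmZmZmqqqqqqqqqqqqqqqqqqru7zMzMzMy7u7u6qqqpmZmZmZmaqqqqqqqqqqqqqqqqu7zMzMzMzLu7u7qqqpmZmZmZmZmaqqqqqqqqqqqqqqq7zMzMzMzMy7u7uqqqmZmZmZmZmZmaqqqqqqqqqqqqqrvMzMzMzMzLu7uqqqmZmZmZmZmZmZmqqqqqqqqqqqqqvMzMzMzMzMu7u6qqmZmZmZmZmZmZmZqqqqqqqqqqqqq8zMzMzMzMy7u7qqqZmZiIiIiJmZmZmqqqqqqqqqqqqszMzMzMzMzLu7uqqZmZiIiIiIiJmZmZqqqqqqqqqqqqzMzMzMzMzLu7uqqpmZiIiIiIiIiZmZmaqqqqqqqqqqrMzMzMzMzMu7u6qpmZiIiIiIiIiIiZmZqqqqqqu7u7u8zMzMzMzMy7u7qqmZiIiIiIiIiIiImZmaqqqqu7u7u7zMzMzMzMzLu7qqmZmIiId3d3d4iIiJmZqqqqu7u7u7vMzMzMzMzLu7uqqZmIiId3d3d3d4iIiZmaqqq7u7u7u7zMzMzMzMu7uqqZmIiId3d3d3d3eIiJmZqqqru7u7u7u8zMzMzMu7u6qpmYiId3d3d3d3d3iIiZmqqqu7u7u7u7zMzMzMu7u6qpmYiId3d3d3d3d3d4iJmZqqu7u7u7u7u8zMzMu7u7qqmZiId3d3d3d3d3d3eIiZmqq7u7u7u7u7vMzMu7u7qqmZiIh3d3d3d3dmZ3d4iJmaqru7u7u7u7u7u7u7u7uqqZiIh3d3d3d3d2Zmd3eIiZqqu7u8zMzLu7u7u7u7uqqZmIh3d3iIh3d3ZmZnd4iJmqq7u8zMzMu7u7u7u7u6qpmIh3d3iIiId3dmZmZ3eImaqru8zMzMy7u7u7u7u6qpmIh3d3iIiIiHd3ZmZnd4iZqqu7zMzMzLu7u7u7u6qpmYh3d3iIiZmIh3dmZmZ3iJmqq7zMzMzMu7u7u7u7qqmYh3d3eIiZmZiId2ZmZnd4iaqrvMzM3d27u7u7u7qqmYh3d3d4iZmpmYh3dmZmd3iJmqu8zM3d3bu7u7u7qqmYh3dmd4iZqqqpmId3ZmZ3eImaq7zM3d3du7u7u7qqqZiHdmZ3iZqquqqZiHd2Znd4iZqrvMzd3d27u7u7qqqZiHdmZneJqru7upmId3dnd3iJmqu8zN3d3bu7u7uqqZiHdmZmeImrvMu6qZiHd3d3eIiaq7zM3d3du7u7uqqpmHdmVWZ4mrvMzLuqmIh3d3d4iJmqu8zd3d27u7uqqpmIdmVVVniavM3My6qZiId3d3iImaq7zN3d3bu7uqqqmYdmVVVWeavN3dzLuqmYiHd3eIiZqrvMzd3du7qqqqmYh2VURVaJrM3d3cy6qZiIiIiIiJmaq7zM3d2qqqqqqZh2VURFZ4q83u7dzLuqmYiIiIiImZqrvMzd3aqqqqqZiHZUREVnms3u7u3cu6qZmYiIiIiZmqq7zM3dqqqqqpmHZUQzRWibze7u7dzLqqmZmYiIiZmaqru8zN2qqqqpmIdlQzNFeKze7//u3Mu6qZmZmZmZmZqqu7zMzKqqqqmYdlRDM0V5vN7//+7cy7qqmZmZmZmZmqqru8zMqqqqmYh2VDMzRnm97///7tzLuqqqmZmZmZmqqqu7vMyqqqqZh2VDMjNWis3v///u3Mu6qqqqmZmZmqqqq7u7zKqqqZiHZUMyM1eKze///+7cy7qqqqqqqqqqqqqru7u8qqqZmHdlQyI0V5vO7///7tzLu6qqqqqqqqqqqqu7u7uqqpmIdlQyIjRXm87v///u3Mu7qqqqqqqqqqqqq7u7u6qpmYh2VDIiNGebze///+7dy7u6qqqqqqqqqqqru7u7qqmZh2VDMiI0Z5vN7u/+7t3Mu7qqqqqqqqqqqru7u7uqmZiHZUMyIjVnmrzd7u7u7cy7u6qqqqqqqqqru7u7u6mZmHdlQyIjRWeKu83e7v7t3Mu7qqqqqqqqqru7u7u7mZmIdmVDIiNFZ4mrvN7v//7dy7u6qqqqqqq7u7u7u7uZmYh2VEMiM0VniJq83v///+3Mu7qqqqqqq7u7u7u7vJmYh3ZUMzM0RWd4ibze////7cy7uqqqqqu7u7u7u8zM"/>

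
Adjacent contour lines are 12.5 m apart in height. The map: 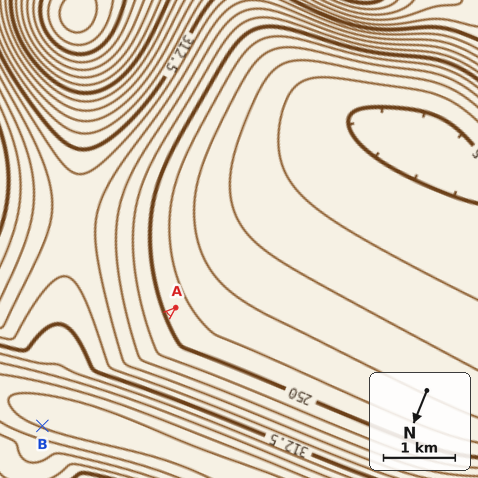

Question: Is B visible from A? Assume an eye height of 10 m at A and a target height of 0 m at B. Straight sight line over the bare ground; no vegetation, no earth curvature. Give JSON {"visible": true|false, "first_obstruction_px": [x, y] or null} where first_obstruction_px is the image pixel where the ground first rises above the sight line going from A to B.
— {"visible": false, "first_obstruction_px": [98, 377]}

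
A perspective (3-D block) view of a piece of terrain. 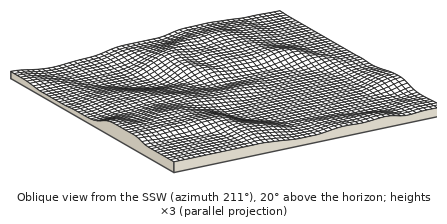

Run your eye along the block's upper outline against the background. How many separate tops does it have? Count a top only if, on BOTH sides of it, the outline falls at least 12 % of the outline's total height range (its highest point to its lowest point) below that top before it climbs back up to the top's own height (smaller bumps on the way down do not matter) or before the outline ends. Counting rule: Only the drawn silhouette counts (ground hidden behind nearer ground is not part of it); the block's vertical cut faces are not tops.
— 1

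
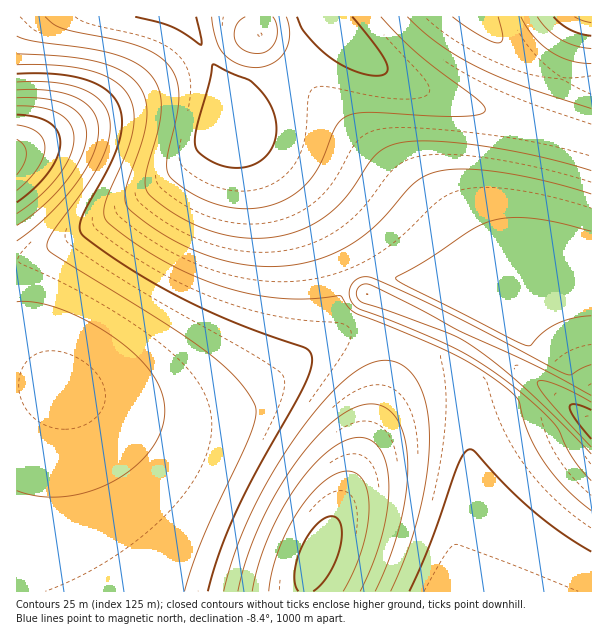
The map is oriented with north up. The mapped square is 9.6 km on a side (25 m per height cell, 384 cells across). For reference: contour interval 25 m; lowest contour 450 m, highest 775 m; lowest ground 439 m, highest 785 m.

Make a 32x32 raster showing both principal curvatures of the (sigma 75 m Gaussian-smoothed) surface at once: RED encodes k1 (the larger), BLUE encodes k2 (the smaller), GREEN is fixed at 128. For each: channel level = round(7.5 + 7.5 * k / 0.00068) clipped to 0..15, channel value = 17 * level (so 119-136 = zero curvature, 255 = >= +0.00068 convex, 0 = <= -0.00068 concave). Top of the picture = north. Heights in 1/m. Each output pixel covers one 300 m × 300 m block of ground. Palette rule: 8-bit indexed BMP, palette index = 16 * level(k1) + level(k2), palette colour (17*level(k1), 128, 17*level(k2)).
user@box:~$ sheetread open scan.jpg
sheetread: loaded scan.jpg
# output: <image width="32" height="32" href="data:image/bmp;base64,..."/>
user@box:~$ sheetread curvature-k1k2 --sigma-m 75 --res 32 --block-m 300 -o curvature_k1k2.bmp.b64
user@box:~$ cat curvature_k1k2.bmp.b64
<image width="32" height="32" href="data:image/bmp;base64,Qk02CAAAAAAAADYEAAAoAAAAIAAAACAAAAABAAgAAAAAAAAEAAATCwAAEwsAAAABAAAAAAAAAIAAABGAAAAigAAAM4AAAESAAABVgAAAZoAAAHeAAACIgAAAmYAAAKqAAAC7gAAAzIAAAN2AAADugAAA/4AAAACAEQARgBEAIoARADOAEQBEgBEAVYARAGaAEQB3gBEAiIARAJmAEQCqgBEAu4ARAMyAEQDdgBEA7oARAP+AEQAAgCIAEYAiACKAIgAzgCIARIAiAFWAIgBmgCIAd4AiAIiAIgCZgCIAqoAiALuAIgDMgCIA3YAiAO6AIgD/gCIAAIAzABGAMwAigDMAM4AzAESAMwBVgDMAZoAzAHeAMwCIgDMAmYAzAKqAMwC7gDMAzIAzAN2AMwDugDMA/4AzAACARAARgEQAIoBEADOARABEgEQAVYBEAGaARAB3gEQAiIBEAJmARACqgEQAu4BEAMyARADdgEQA7oBEAP+ARAAAgFUAEYBVACKAVQAzgFUARIBVAFWAVQBmgFUAd4BVAIiAVQCZgFUAqoBVALuAVQDMgFUA3YBVAO6AVQD/gFUAAIBmABGAZgAigGYAM4BmAESAZgBVgGYAZoBmAHeAZgCIgGYAmYBmAKqAZgC7gGYAzIBmAN2AZgDugGYA/4BmAACAdwARgHcAIoB3ADOAdwBEgHcAVYB3AGaAdwB3gHcAiIB3AJmAdwCqgHcAu4B3AMyAdwDdgHcA7oB3AP+AdwAAgIgAEYCIACKAiAAzgIgARICIAFWAiABmgIgAd4CIAIiAiACZgIgAqoCIALuAiADMgIgA3YCIAO6AiAD/gIgAAICZABGAmQAigJkAM4CZAESAmQBVgJkAZoCZAHeAmQCIgJkAmYCZAKqAmQC7gJkAzICZAN2AmQDugJkA/4CZAACAqgARgKoAIoCqADOAqgBEgKoAVYCqAGaAqgB3gKoAiICqAJmAqgCqgKoAu4CqAMyAqgDdgKoA7oCqAP+AqgAAgLsAEYC7ACKAuwAzgLsARIC7AFWAuwBmgLsAd4C7AIiAuwCZgLsAqoC7ALuAuwDMgLsA3YC7AO6AuwD/gLsAAIDMABGAzAAigMwAM4DMAESAzABVgMwAZoDMAHeAzACIgMwAmYDMAKqAzAC7gMwAzIDMAN2AzADugMwA/4DMAACA3QARgN0AIoDdADOA3QBEgN0AVYDdAGaA3QB3gN0AiIDdAJmA3QCqgN0Au4DdAMyA3QDdgN0A7oDdAP+A3QAAgO4AEYDuACKA7gAzgO4ARIDuAFWA7gBmgO4Ad4DuAIiA7gCZgO4AqoDuALuA7gDMgO4A3YDuAO6A7gD/gO4AAID/ABGA/wAigP8AM4D/AESA/wBVgP8AZoD/AHeA/wCIgP8AmYD/AKqA/wC7gP8AzID/AN2A/wDugP8A/4D/AIeHh4eHh4eHh4aGh4eImJiYmIiIh4aGhoeHh4eHh4eHh4eHh4eHh4eHhoaHh4iYmJiYmIiHh4aGd4eHh4eHh4eHh4eHh4eHh4eGhoaHiJiYmJiYiIiHhoZ3h4eHh4eHh4eHh4eHh4eHh4eGhoeIiJiYmJiYiIeHhnZ3h4eHh4eHh4eHh4eHh4eHh4aGh4eImJiYmJiIh4eGhneHh4eHh4eHh4eHh4eHh4eHd4aGh4eImJiYmIiHh4aGd4eHh4eHh4eHd3d3d4eHh4d3doaHh4iYmJiYmIeHh4Z3h4eHh4eHd3d3d3d3d3eHh4d3doaHh4iYmJiYh4eHhoeHh4eHh4J3d3d3d3d3d3eHh3d2doeHh4eYmJeHh4eGh4eHh4eBtHd3d3d3d3d3d3eHh3d2hoeHh4eXl4eHh4aHh4eGcMX4d3d3d3d3d3d3d4eHh3d2h4eHh4eHh4eHh4eHc4Dm9/d3d3d3d3d3d3d3h4eHh3aGh4eHh4eHh4eHdXCj9/fVgHd3d3d3d3d3d4eHh4eHh4aGh4eHh4eHhnGA5vf3onGHd3d3d3d3d3d3h4eHh4eHh4aHh4eHhoGAxff31YB0h4d3d3d3d3d3d4eHh4eHh4eHh4eGhICRxff355FxdoeHh3d3d3d3d3eHh4eHh4eHh4eHh5Cz5/f456JwdYeHh4eHh3d3d3d3h4eHh4eHh4eHh4eG5Pz31pFwdXeHh4eHh4eHh4eHh4eHh4eHh4eHh4eHh4egw4BxdoeHh4eHh4eHh6eXh4eHh4eHh4eHh4eHh4eHh4eGh4eHh4eHh3d3d3eHp6enl4eHh4eIiIiIiIiHh4eHh4eHh4eHh3d3d3d3d4eXp6enp5eHiIiIiIiIiIiIh4eHh4eHh3d3d3d3d3d3h4eHl6enp5iIiIiIiIiIiIiIh4eHh4d3d3d3d3d3d3eHdneHh5eXp6iIiIiIiIiIiIiIh4d3d3d3d3d3d3d3d3d1dnZ3h4eXmKiIiIiIiIiIiIiHh3d3d3d3d3d3d4eHh3R1dXZ2h4eXmJiIiIiIiIiIh4eHh3d3d3eHh4eHl5eXdXR1dXWGhoeXmJiIiIiIiIeHh4eHh4eHh4eXl5eXl5d1dXV1dYWGhoeXmIiIiIiHh4eHh4eHiJeXl5eXl5eXiHZ2dnWFhYaGh4eXmIiIh4eHh4eHiJiYl5eXl5eHh4eGh4eHhoaGhoaGh5eox8enh4eHh4iYmJeXl4eHh4aFhYWXl5eHh4eHh4eHt6ZlZaW2h4eImJiXh4eHd3d1hYWFhqenp5eXl5eXh5fHdWVUZLaHiJiYl4eHd3d3doWFhpeXiJiYqJiYl5eHqJd1dmVUtpiYmJiHd3d3d3Z1hoaXmJg="/>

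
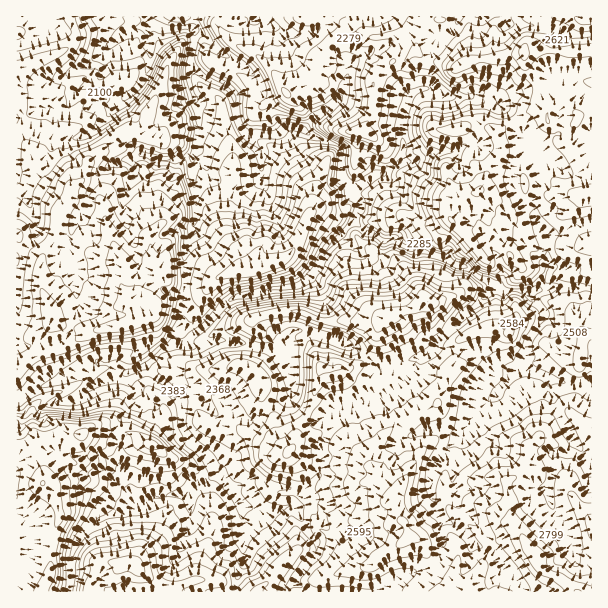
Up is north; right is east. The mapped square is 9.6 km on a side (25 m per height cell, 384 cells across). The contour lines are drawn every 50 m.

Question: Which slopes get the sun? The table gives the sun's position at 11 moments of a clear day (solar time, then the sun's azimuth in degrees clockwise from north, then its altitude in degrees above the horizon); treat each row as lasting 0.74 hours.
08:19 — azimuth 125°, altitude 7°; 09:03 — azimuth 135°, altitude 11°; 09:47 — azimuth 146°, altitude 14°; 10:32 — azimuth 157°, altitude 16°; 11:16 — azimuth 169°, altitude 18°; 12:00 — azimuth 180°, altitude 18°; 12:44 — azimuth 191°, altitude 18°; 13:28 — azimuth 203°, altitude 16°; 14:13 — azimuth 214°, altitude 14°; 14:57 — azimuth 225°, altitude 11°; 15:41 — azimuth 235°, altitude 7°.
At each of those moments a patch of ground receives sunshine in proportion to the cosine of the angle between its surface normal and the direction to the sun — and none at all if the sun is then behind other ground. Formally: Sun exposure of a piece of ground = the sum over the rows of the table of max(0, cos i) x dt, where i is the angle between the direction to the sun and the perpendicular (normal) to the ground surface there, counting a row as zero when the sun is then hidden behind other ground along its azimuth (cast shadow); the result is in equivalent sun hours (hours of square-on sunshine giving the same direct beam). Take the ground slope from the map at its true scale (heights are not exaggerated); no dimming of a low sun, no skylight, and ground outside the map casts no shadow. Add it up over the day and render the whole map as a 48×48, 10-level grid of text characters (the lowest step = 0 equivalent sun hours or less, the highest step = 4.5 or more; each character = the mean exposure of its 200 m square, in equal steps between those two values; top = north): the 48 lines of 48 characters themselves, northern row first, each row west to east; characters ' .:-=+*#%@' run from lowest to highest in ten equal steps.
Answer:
-====:.:--.:-==--:: :+***+-:. ..:--=..  .:--=+*#
=--::---:      .*:   .:-:..::.:-----.. .     .:-
:   -*=:.. . .: :%=  ....:+*##=::--:.    .::.  .
 :=*#+.     .+-:..#%: .:-====.:-=*=.  --=**###%%
=+**=      .-+.-#=:+%:..-===-:-#%%%#*@@%###+==++
==-:.-. :. .==. .**-++.-=====-=++=-*@@@##*#==--=
==--- ..   :==:-. =--#+=*+=-=+=--.   . -==--:::-
=---::.   .=+...-::-=%@%%*..:-=-:.       :--:=:.
-:..      -=..:.::.*##@@*    :=--:       .++==-=
:::::   .---:--.:: =+-  :*+=-:::-+*==++-:=+*#+*+
-::.   .=*%*=+=...  .     -@@@+:=*%@%*=+--==+:-=
-:..  .+#+:+#+- ... .:    ..*%%+=+= .:::=--==*+=
=-.. .+:  .   . .::: ..  :=:+*%- .-: ..:+-:=-=+-
--:..:: ...   ...::  ..  --:*: --..-  .:-=--:.::
.-::-=..:  . ..  .    ::... ..  -:::..--:=+-:-::
.:::=--::......       .:.:- .-. .===++*+=-++*++*
 .--=-::.::..::        :-*-. :--.-*=-=+===-+++##
. -=-:--...:++.        :++-. :=*#++%#-++==-=**=-
= :=-::-..-- -  ..     -=-.     .+*%@+-+=-=----:
+.:-----:.::.-  .:::: .=-          --%=-=.-+==++
-----===-:-::-.......-**             -#+##-=+##*
------==--:===:::=#%@%=               -@@#%#-=++
-=:------:--#+-=#@#=.                :: .*#---=+
-=:::--------+=**-         :     :.:+#:    ... .
-=-:-:-=+=--+++#=    :--   .::..=#@@#:    ..+=:-
--++:. ..-+%#+++.:=+*%@@@#**==+*#@@#.    :=:.=-:
-=**=+#@@@@@#=-.:-#@*+=:.:=*@#%%%##=.-*#+**..:--
---=*@@@@%*%=       --:-.   :%@%#*=:=++*%@+=---=
.+%@%*=-=+#-..       .:--    =#*+=:..:=***-+*=-=
++-..  .:: ..:==-=*=..:-=++++==---:-+*+===:+*###
-.          :--=***++-.-=#%#+===-::-*+===::.:-++
.            ::--++++=..+##*+==-:::-====---:...:
            ....=-+++.  ++=--::..:=+==-:::.. ...
       .    .:.:.-:=-.  =--:....-*##=-::..  .--.
   .::==:.  .:-+=--:....:-:.:::=*=--=:::  ..::=-
.-=+**#+*+-: .:+***=::.-+=--:.==. :=:::.--:==:-+
====+*=**#@@+. :+*++=-+*====:::. :*-:... ----:.:
+-:-+*#++*#%@%+:=+=*@@@#*====-:..==.:.    --:..:
-:::-==+++*####+.-++*@@%*------.-+::::-=:-++-:::
=**==+*+=+***+- ..-=+==+=+=++-:-+=:::--:=-=--=:.
=+*==++-:..  .:...:==***=-=+====-:.:.-:.:::--== 
====++:     .:::::..::..:-::-==:...:::+-::.::-=:
-==+*:      .:..::..... ::=====+=...:=-++-..::==
===+-       .: .::...   .=::::-:=-::.:+=++:..:-+
==-+:     .:-.  :      --::::..+##+:-:.=+*+..::-
=-:-.:--:-:-:  .    ..=*..:::-#%##+:-:::=*#+-  :
=-:=:--+##*-  .. .   =#-.:=+#%#+==---:-=:=*%=   
-:+*---+**#*--+##+ .-+=.*%%%%#+=----------=*#*.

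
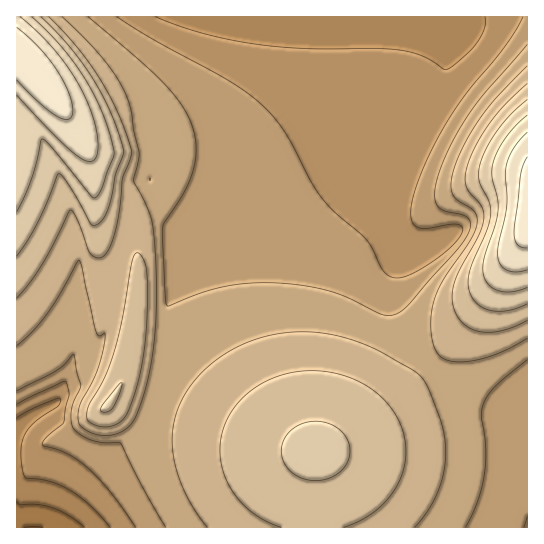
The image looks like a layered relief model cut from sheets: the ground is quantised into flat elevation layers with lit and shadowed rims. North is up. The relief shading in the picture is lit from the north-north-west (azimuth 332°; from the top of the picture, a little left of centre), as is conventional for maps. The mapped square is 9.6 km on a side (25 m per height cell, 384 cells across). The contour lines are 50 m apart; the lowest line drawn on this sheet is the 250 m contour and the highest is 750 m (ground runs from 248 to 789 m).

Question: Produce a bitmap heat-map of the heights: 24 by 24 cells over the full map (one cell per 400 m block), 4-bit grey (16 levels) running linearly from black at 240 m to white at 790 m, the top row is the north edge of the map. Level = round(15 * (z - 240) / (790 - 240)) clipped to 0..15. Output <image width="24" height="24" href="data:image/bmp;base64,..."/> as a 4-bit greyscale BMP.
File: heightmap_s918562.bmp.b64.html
<image width="24" height="24" href="data:image/bmp;base64,Qk2WAQAAAAAAAHYAAAAoAAAAGAAAABgAAAABAAQAAAAAACABAAATCwAAEwsAABAAAAAAAAAAAAAAABEREQAiIiIAMzMzAERERABVVVUAZmZmAHd3dwCIiIgAmZmZAKqqqgC7u7sAzMzMAN3d3QDu7u4A////ABEiRWZ4iJmZiHdmVSIzRWd4mZmZmId2VTNEVmeImaqqmYd2VTRFVneImaqqmYh2VTRXdneImaqqmYd2VTNZqHeImZqpmYd2VVRXqXd4iZmZmId2ZWZnmXd3iIiIh3d3ZnZniXZ3d4iHd3d4h3dniXZmd3d3ZmeJmId3iXZmZmZmZWeKqph3iXZmZmZlVVaKzJh4iHZVVVVVVER6zamJiHZVVVVVRERIzqmKmHZVVVVUREVXvrqbqGZlVVVEREZ5vrq8p2ZlVVREREV5zsvNuGZlVVREREVpvczduHZlVUREQzRYrM7tl2ZVVEREMzNGiu/rh2ZVRERDMzNFeP7JdmVUREMzMzM0V/2nZVRDMzMzMzMzRdp2VEMzIiIzMzMzNA=="/>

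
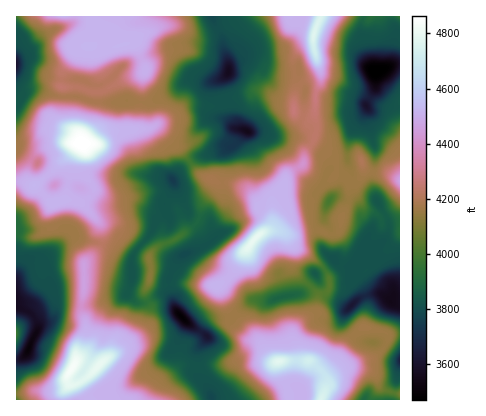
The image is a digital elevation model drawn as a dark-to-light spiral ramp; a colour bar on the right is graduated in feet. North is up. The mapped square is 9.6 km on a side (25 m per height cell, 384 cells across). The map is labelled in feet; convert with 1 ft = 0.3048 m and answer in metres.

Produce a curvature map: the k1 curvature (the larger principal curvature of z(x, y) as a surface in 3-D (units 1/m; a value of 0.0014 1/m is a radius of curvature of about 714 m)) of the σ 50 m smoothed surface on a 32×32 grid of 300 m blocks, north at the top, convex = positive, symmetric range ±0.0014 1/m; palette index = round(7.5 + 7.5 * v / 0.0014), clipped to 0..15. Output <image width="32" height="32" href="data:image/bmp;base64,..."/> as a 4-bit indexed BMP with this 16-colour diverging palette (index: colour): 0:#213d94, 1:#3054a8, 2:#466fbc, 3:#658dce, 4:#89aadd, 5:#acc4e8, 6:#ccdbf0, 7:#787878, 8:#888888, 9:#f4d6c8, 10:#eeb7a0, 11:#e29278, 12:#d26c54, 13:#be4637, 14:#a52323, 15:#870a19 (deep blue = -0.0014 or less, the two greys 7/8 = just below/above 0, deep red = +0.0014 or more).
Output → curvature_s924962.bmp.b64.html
<image width="32" height="32" href="data:image/bmp;base64,Qk12AgAAAAAAAHYAAAAoAAAAIAAAACAAAAABAAQAAAAAAAACAAATCwAAEwsAABAAAAAAAAAAlD0hAKhUMAC8b0YAzo1lAN2qiQDoxKwA8NvMAHh4eACIiIgAyNb0AKC37gB4kuIAVGzSADdGvgAjI6UAGQqHAP7fyYicyIrIiIiKuH+8iM+83t+ouHi6iIiJnYd7zKvmqGr4+5x8uXi8vMyYrJnZ6Vd4+6/NqliJrpq//eqdyeeJqPuYqtyIqZXMmHity3e9yJi9mr28rLlt3Mytqp2Yr9qHr7m4rrh63IqIvHq4/tuIma+Iu5yVubmamru9lbxniLifi1fau4rdloaHnJuLd5uXn6p4/YrvzJeqiNvpuYeaiK+al6+Iq8vNuKxcyIunqHi/qMfPeIvNu8Z733iIm4h1ysjZv6d4j/9839WaiIjP3LeqjpnPqHef+a6t3IiJeph33JrIibiIifutiZyXmHj8neiLh4h6e6yqjomsipiry7mpiqiIirqNiKyJi8h665iXu4qqmXuovMq6e5m4msvJmLiZh4eumal82oiInM6ouYmqiZeW/O3bqd/IiKuofLi928es3beGh5yax5rauYqc2e67qInOibuluai6yKy7qd6pms65urp0trmJ14iIm8uqzLy86deZm5u6mceqmHvbqYd4iJu4iamNmqq4p7iJuZmZh6jHuaqaypmbp7uLubqIiKvatYmIuZqYj6vIiqrJqsh5zahppql5qK+qpna3udqty8ucy6i4eqj/qKaGp66oiJmpaLqJmHqJ+5eru3up2YiInbq6iIh53PuXeIiruKqIiJvdyIiIidivuImG"/>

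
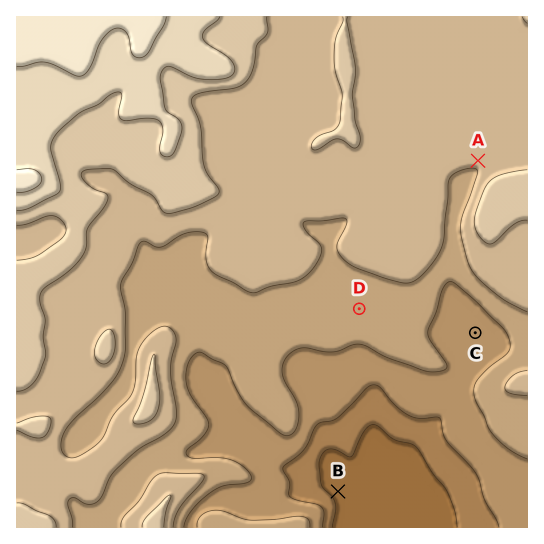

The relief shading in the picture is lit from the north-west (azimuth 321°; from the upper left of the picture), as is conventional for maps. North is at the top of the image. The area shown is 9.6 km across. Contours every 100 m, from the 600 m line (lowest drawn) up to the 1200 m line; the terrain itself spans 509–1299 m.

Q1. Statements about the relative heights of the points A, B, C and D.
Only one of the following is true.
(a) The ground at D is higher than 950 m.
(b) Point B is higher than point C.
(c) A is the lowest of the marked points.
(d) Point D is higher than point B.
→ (d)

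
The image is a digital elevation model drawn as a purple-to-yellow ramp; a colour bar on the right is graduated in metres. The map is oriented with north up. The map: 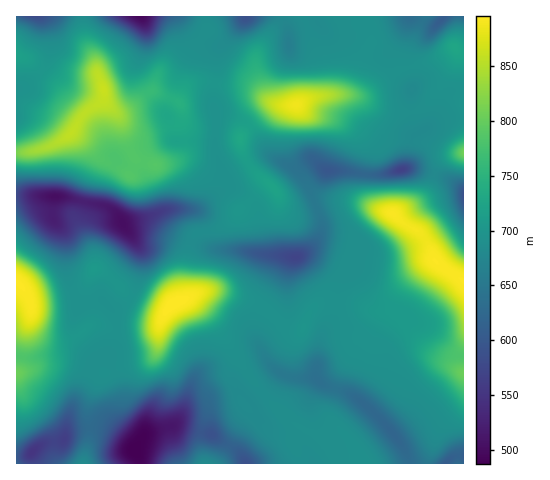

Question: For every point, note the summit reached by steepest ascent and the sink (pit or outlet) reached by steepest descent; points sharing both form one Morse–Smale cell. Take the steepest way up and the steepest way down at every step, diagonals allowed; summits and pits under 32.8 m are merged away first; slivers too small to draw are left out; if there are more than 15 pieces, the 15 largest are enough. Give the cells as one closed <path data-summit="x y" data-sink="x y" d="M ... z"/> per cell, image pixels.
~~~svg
<path data-summit="174 304" data-sink="134 451" d="M98 269l-5 1-8 16-11 9 6 10 19-5 4 1 11 11 4 15-5 21-5 6-10 3 7 17-9 8-6 17-3 18 3 11 18 3 26 19 12-16 30-8 37 9 21 13 12 16 118-1-12-21-10-11-3-1-10 6-8 1-21-9-20-15-28-34-39-59-20-20-7-2-12 5-9 9-6-1-28-13-16-17z"/><path data-summit="463 280" data-sink="446 463" d="M434 260l-13 8-14 15-8 11-6 15-3 2-15 0-19-7-20-1-2 12-12 20-4 15-1 29 9 7 27 9 14 11 22 22 13 17 8 19 36 0 9-8 9-1 0-174z"/><path data-summit="174 304" data-sink="446 463" d="M214 290l-11 1-15 7 5 2 16 14 43 65 28 34 20 15 21 9 8-1 10-6 3 1 10 11 12 22 45-1-7-18-13-17-22-22-24-16-20-5-7-8 3-35 5-12 10-15 1-12-17 1-8 8-7 17-5 2-14-5-15-15-17-9z"/><path data-summit="103 89" data-sink="123 223" d="M210 81l-13 0-8 4-10 13-1 4 5 10-2 15 3 16-2 10-6 7-11 4-11 1-18-7-6 18-14-11-15-7-17-17-13-8-22 14-33 6 0 42 50 2 36 8 10 5 12 14 42-14 34-2 24-22 0-8-10-32 0-63z"/><path data-summit="297 105" data-sink="402 169" d="M348 94l-32 2-18 9-22 0-35 31 0 11 7 17 28 26 6 13 5 4 11 4 17-6-5-19 16-16 56 5 20-5 5-4 5-26 5-7-4-10-1-10-23-1-18-7-13-9z"/><path data-summit="103 89" data-sink="134 451" d="M18 56l-2 0 1 96 16-1 16-4 24-14 11 8 17 17 15 7 14 11 6-18 9 5 14 2 17-5 6-7 2-10-3-16 2-15-2-8-6-4-20-8-5 0-24 18-10 2-10-9-2-9-5 10-16 10-33-36-17-15z"/><path data-summit="174 304" data-sink="123 223" d="M66 197l-13 0-1 19 13 20 1 34 8 25 11-9 8-16 5-1 17 12 16 17 28 13 6 1 9-9 11-5 0-31 6-24-2-2-18-7-20-15-11 0-17 5-3-7-11-10z"/><path data-summit="174 304" data-sink="295 257" d="M336 234l-15 1-13 15-11 8-39-4-15-4-32-1-19-7-3 6-4 19 0 31 26-8 14 2 39 16 20 18 16 5 3-2 7-17 8-8 18-2 1-15 5-16-31-15 7 0 25 12 8-16 2-15z"/><path data-summit="297 105" data-sink="245 17" d="M302 16l-96 0 1 15-5 8 8 5 11 2-4 8-1 28 8 3 25 1 18 14 12 5 19 0 10-6 11-3 3-4-2-33z"/><path data-summit="103 89" data-sink="140 17" d="M180 16l-98 1 3 22 10 23 1 9 8 17 1 13 7 8 4 3 10-2 24-18 9 1 19 9 5-14 0-12 3-13 14-22z"/><path data-summit="19 284" data-sink="33 452" d="M31 316l-6 14-5 37-4 7 1 83 11-1 17-13 19-3 7-30 15-29 5-18 5-6-3-8-13-16-10 6-9 3-19-5-8-9z"/><path data-summit="297 105" data-sink="123 223" d="M216 82l-3 7 0 17 3 7-2 33 10 32-1 10-23 20-34 2-24 8 9 1 20 15 19 8 5-8 23-6 11-6 38-39-19-19-6-12-2-14 31-31 7-3-11-4-18-14z"/><path data-summit="463 280" data-sink="123 223" d="M390 212l-12 0-4 2-20 21 7 10-8 12-5 12-4-1-2 4-5 18 2 11 19 3 17 7 15 0 3-2 6-15 8-11 14-15 14-9-12-23z"/><path data-summit="103 89" data-sink="36 17" d="M82 16l-65 0-1 39 13 5 12 10 43 44 18-13 2-13-8-17-2-12-9-20z"/><path data-summit="297 105" data-sink="295 257" d="M267 183l-38 39-11 6-23 6-4 8 20 7 32 1 48 8 6 0 11-8 11-13 3-7 0-9-6-15-18 5-6-1-10-7-6-13z"/>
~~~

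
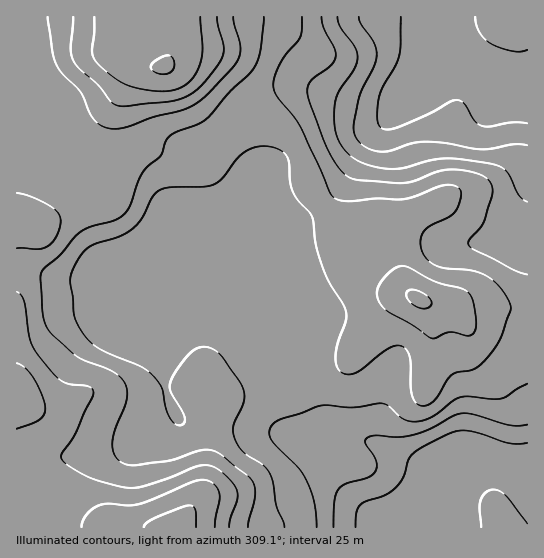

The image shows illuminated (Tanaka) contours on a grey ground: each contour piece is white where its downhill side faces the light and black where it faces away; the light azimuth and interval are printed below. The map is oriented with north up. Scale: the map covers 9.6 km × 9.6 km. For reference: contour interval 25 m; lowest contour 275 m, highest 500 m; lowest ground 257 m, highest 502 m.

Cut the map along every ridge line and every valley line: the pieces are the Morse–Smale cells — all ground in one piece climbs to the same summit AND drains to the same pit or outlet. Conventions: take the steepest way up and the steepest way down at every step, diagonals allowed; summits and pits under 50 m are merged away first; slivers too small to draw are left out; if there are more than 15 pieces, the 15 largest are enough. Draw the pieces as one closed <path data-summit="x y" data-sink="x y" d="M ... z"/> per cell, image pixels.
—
<path data-summit="163 66" data-sink="527 473" d="M169 67l-30 0-8 7-7 13-9 27 0 75-3 8-7 4-38 11-25 12-12 1-13-2-1 43 17 3 34 12 26-4 16 0 88 36-19 8-19 15-2 5 10 49 24-5 15 4 9 8-2 28 56 6 25 5 29-4 15 1 32 8 32 18 20 6 33 4 12-5 6 1-20 14-7 25-27 0-25 8-13 9 1 7 145 0 1-215-26-5-43 3-14-6-23-4-17-9-27-3-16-8-9-7-6-11-4-13-2-21-29-38-5-12-4-21-12-21-13-12-19-9-34 0-6-3-38-40z"/><path data-summit="163 66" data-sink="527 90" d="M527 16l-510 0-1 206 14 3 12-1 25-12 38-11 7-4 3-8 0-75 9-27 7-13 8-7 30 0 12 6 38 40 6 3 34 0 19 9 13 12 12 21 4 21 5 12 29 38 2 21 4 13 6 11 9 7 16 8 27 3 17 9 23 4 14 6 43-3 25 4z"/><path data-summit="174 527" data-sink="527 90" d="M166 391l-25 5-51-4-28 15-9 2-20-2-16-12-1 132 161 1 26-35 4-15 5-52-19-2-12-4-5-5z"/><path data-summit="174 527" data-sink="527 473" d="M217 425l-5 1-5 52-4 15-25 35 203 0 0-7 5-5 19-8 25-5 16 1 7-25 20-14-6-1-12 5-33-4-20-6-32-18-32-8-15-1-29 4-25-5z"/><path data-summit="174 527" data-sink="527 473" d="M22 267l-6 0 0 127 6 6 15 8 16 1 9-2 28-15 51 4 18-3 8-3-10-51 25-20 15-6-88-36-16 0-26 4z"/><path data-summit="163 66" data-sink="527 90" d="M195 385l-28 6 1 7 8 17 5 5 12 4 18 1 2-2 2-26-9-8z"/>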